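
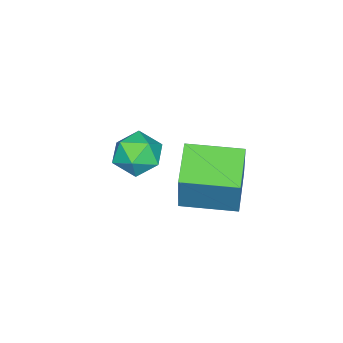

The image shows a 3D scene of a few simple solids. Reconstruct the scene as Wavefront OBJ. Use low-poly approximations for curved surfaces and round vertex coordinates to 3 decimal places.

v -0.031 -0.633 1.429
v 0.585 -0.265 3.392
v -0.868 1.204 1.348
v -0.252 1.572 3.311
v 1.432 0.008 0.849
v 2.048 0.376 2.812
v 0.595 1.845 0.768
v 1.211 2.213 2.731
v 0.076 -1.97 2.208
v 0.891 -2.13 1.672
v -0.791 -2.77 1.128
v 0.024 -2.93 0.592
v -0.089 -3.377 1.466
v 0.447 -2.883 2.134
v -0.347 -2.017 0.666
v 0.189 -1.523 1.334
v 0.629 -2.159 0.719
v 0.789 -3 1.214
v -0.689 -1.9 1.586
v -0.529 -2.741 2.081
f 2 4 1
f 5 2 1
f 1 4 3
f 3 5 1
f 2 8 4
f 6 2 5
f 6 8 2
f 4 8 3
f 7 5 3
f 3 8 7
f 7 6 5
f 8 6 7
f 9 20 14
f 9 14 10
f 9 10 16
f 9 16 19
f 9 19 20
f 10 14 18
f 14 20 13
f 20 19 11
f 19 16 15
f 16 10 17
f 12 18 13
f 12 13 11
f 12 11 15
f 12 15 17
f 12 17 18
f 13 18 14
f 11 13 20
f 15 11 19
f 17 15 16
f 18 17 10



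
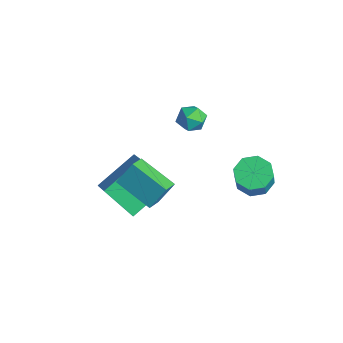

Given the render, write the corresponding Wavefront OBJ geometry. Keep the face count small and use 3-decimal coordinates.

v 2.656 -4.228 1.892
v 2.761 -3.526 2.848
v 4.205 -3.565 1.233
v 4.311 -2.863 2.188
v 3.129 -4.897 2.332
v 3.235 -4.195 3.287
v 4.679 -4.234 1.672
v 4.784 -3.532 2.628
v -1.354 0.681 -0.091
v -0.968 1.257 -0.395
v -0.412 0.443 0.655
v -0.026 1.019 0.351
v -0.635 1.156 0.779
v -1.217 1.303 0.318
v -0.163 0.397 -0.058
v -0.745 0.544 -0.519
v -0.232 1.081 -0.375
v -0.524 1.55 0.143
v -0.856 0.15 0.117
v -1.148 0.619 0.635
v 3.736 1.326 -0.414
v 4.322 1.954 -0.459
v 4.81 1.582 0.71
v 4.224 0.954 0.754
v 3.766 2.149 -0.165
v 4.254 1.776 1.004
v 3.193 1.861 -0.017
v 3.681 1.489 1.152
v 2.937 1.261 -0.102
v 3.426 0.888 1.067
v 3.15 0.698 -0.37
v 3.638 0.326 0.799
v 3.706 0.504 -0.664
v 4.194 0.131 0.505
v 4.279 0.791 -0.812
v 4.767 0.419 0.357
v 4.534 1.392 -0.727
v 5.023 1.019 0.442
v 0.871 -3.268 -2.967
v -0.189 -4.065 -1.677
v 0.597 -1.334 -1.997
v -0.463 -2.131 -0.707
v 1.843 -3.469 -2.293
v 0.783 -4.266 -1.003
v 1.569 -1.535 -1.323
v 0.509 -2.332 -0.033
f 2 4 1
f 5 2 1
f 1 4 3
f 3 5 1
f 2 8 4
f 6 2 5
f 6 8 2
f 4 8 3
f 7 5 3
f 3 8 7
f 7 6 5
f 8 6 7
f 9 20 14
f 9 14 10
f 9 10 16
f 9 16 19
f 9 19 20
f 10 14 18
f 14 20 13
f 20 19 11
f 19 16 15
f 16 10 17
f 12 18 13
f 12 13 11
f 12 11 15
f 12 15 17
f 12 17 18
f 13 18 14
f 11 13 20
f 15 11 19
f 17 15 16
f 18 17 10
f 22 21 25
f 22 25 23
f 23 25 26
f 23 26 24
f 25 21 27
f 25 27 26
f 26 27 28
f 26 28 24
f 27 21 29
f 27 29 28
f 28 29 30
f 28 30 24
f 29 21 31
f 29 31 30
f 30 31 32
f 30 32 24
f 31 21 33
f 31 33 32
f 32 33 34
f 32 34 24
f 33 21 35
f 33 35 34
f 34 35 36
f 34 36 24
f 35 21 37
f 35 37 36
f 36 37 38
f 36 38 24
f 37 21 22
f 37 22 38
f 38 22 23
f 38 23 24
f 40 42 39
f 43 40 39
f 39 42 41
f 41 43 39
f 40 46 42
f 44 40 43
f 44 46 40
f 42 46 41
f 45 43 41
f 41 46 45
f 45 44 43
f 46 44 45



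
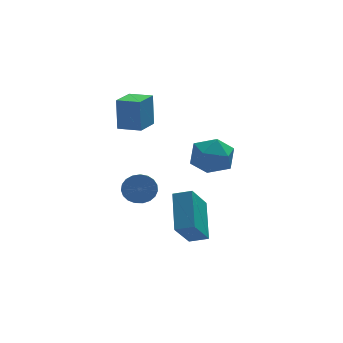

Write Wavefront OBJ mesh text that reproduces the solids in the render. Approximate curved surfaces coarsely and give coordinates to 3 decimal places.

v -0.641 0.441 3.291
v -0.602 0.787 4.945
v -1.591 1.146 3.166
v -1.553 1.492 4.82
v 0.213 1.548 3.04
v 0.251 1.894 4.694
v -0.738 2.253 2.915
v -0.699 2.599 4.569
v 0.472 -4.924 0.041
v 0.81 -3.201 1.247
v -0.338 -4.565 -0.244
v 0.001 -2.843 0.962
v 1.339 -4.097 -1.382
v 1.678 -2.375 -0.176
v 0.53 -3.739 -1.667
v 0.868 -2.016 -0.461
v 2.458 -1.922 2.355
v 2.899 -2.457 3.241
v 0.841 -2.683 2.699
v 1.282 -3.218 3.585
v 1.152 -2.101 3.61
v 2.152 -1.63 3.397
v 1.588 -3.51 2.543
v 2.588 -3.039 2.33
v 2.361 -3.438 3.357
v 2.092 -2.568 4.017
v 1.648 -2.572 1.923
v 1.379 -1.702 2.583
v -0.76 0.519 -0.616
v -0.391 0.084 -1.205
v -0.551 -0.854 -0.614
v -0.92 -0.419 -0.024
v -0.129 0.167 -1.003
v -0.289 -0.771 -0.412
v 0.024 0.31 -0.734
v -0.136 -0.628 -0.143
v 0.042 0.489 -0.445
v -0.119 -0.448 0.146
v -0.079 0.674 -0.185
v -0.24 -0.264 0.406
v -0.318 0.832 0.001
v -0.479 -0.106 0.592
v -0.633 0.935 0.079
v -0.794 -0.002 0.671
v -0.97 0.967 0.038
v -1.131 0.029 0.629
v -1.271 0.921 -0.116
v -1.431 -0.017 0.475
v -1.483 0.806 -0.357
v -1.644 -0.132 0.234
v -1.57 0.641 -0.642
v -1.731 -0.297 -0.051
v -1.517 0.455 -0.923
v -1.678 -0.483 -0.332
v -1.333 0.28 -1.151
v -1.494 -0.658 -0.56
v -1.05 0.146 -1.286
v -1.211 -0.792 -0.695
v -0.717 0.077 -1.305
v -0.877 -0.861 -0.714
f 2 4 1
f 5 2 1
f 1 4 3
f 3 5 1
f 2 8 4
f 6 2 5
f 6 8 2
f 4 8 3
f 7 5 3
f 3 8 7
f 7 6 5
f 8 6 7
f 10 12 9
f 13 10 9
f 9 12 11
f 11 13 9
f 10 16 12
f 14 10 13
f 14 16 10
f 12 16 11
f 15 13 11
f 11 16 15
f 15 14 13
f 16 14 15
f 17 28 22
f 17 22 18
f 17 18 24
f 17 24 27
f 17 27 28
f 18 22 26
f 22 28 21
f 28 27 19
f 27 24 23
f 24 18 25
f 20 26 21
f 20 21 19
f 20 19 23
f 20 23 25
f 20 25 26
f 21 26 22
f 19 21 28
f 23 19 27
f 25 23 24
f 26 25 18
f 30 29 33
f 30 33 31
f 31 33 34
f 31 34 32
f 33 29 35
f 33 35 34
f 34 35 36
f 34 36 32
f 35 29 37
f 35 37 36
f 36 37 38
f 36 38 32
f 37 29 39
f 37 39 38
f 38 39 40
f 38 40 32
f 39 29 41
f 39 41 40
f 40 41 42
f 40 42 32
f 41 29 43
f 41 43 42
f 42 43 44
f 42 44 32
f 43 29 45
f 43 45 44
f 44 45 46
f 44 46 32
f 45 29 47
f 45 47 46
f 46 47 48
f 46 48 32
f 47 29 49
f 47 49 48
f 48 49 50
f 48 50 32
f 49 29 51
f 49 51 50
f 50 51 52
f 50 52 32
f 51 29 53
f 51 53 52
f 52 53 54
f 52 54 32
f 53 29 55
f 53 55 54
f 54 55 56
f 54 56 32
f 55 29 57
f 55 57 56
f 56 57 58
f 56 58 32
f 57 29 59
f 57 59 58
f 58 59 60
f 58 60 32
f 59 29 30
f 59 30 60
f 60 30 31
f 60 31 32



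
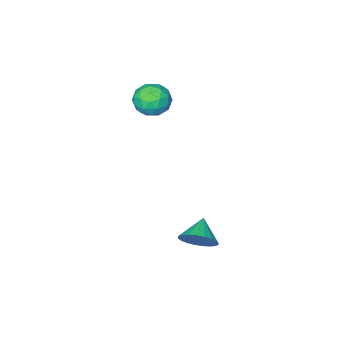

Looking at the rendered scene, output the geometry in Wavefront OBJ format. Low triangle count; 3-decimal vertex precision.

v -0.152 -2.109 2.175
v 0.427 -2.403 3.119
v -0.867 -3.817 2.081
v -0.288 -4.111 3.025
v -1.157 -3.367 3.094
v -0.715 -2.311 3.153
v 0.275 -3.909 2.047
v 0.717 -2.853 2.106
v 0.691 -3.516 3.04
v -0.194 -3.181 3.687
v -0.246 -3.039 1.513
v -1.131 -2.704 2.16
v 0.201 -2.106 2.656
v -0.641 -4.114 2.544
v -1.151 -3.676 2.585
v -0.811 -3.85 3.14
v -0.47 -2.052 2.675
v -0.13 -2.225 3.23
v -1.061 -2.792 3.215
v -0.31 -3.995 1.97
v 0.03 -4.168 2.525
v 0.371 -2.37 2.06
v 0.711 -2.544 2.615
v 0.621 -3.428 1.985
v 0.696 -2.933 3.164
v 0.275 -3.937 3.108
v 0.606 -3.818 2.534
v 0.866 -3.198 2.568
v 0.176 -2.736 3.544
v -0.245 -3.74 3.489
v -0.755 -3.303 3.53
v -0.495 -2.682 3.564
v 0.331 -3.39 3.498
v -0.195 -2.48 1.711
v -0.616 -3.484 1.656
v 0.055 -3.538 1.636
v 0.315 -2.917 1.67
v -0.715 -2.283 2.092
v -1.136 -3.287 2.036
v -1.306 -3.022 2.632
v -1.046 -2.402 2.666
v -0.771 -2.83 1.702
v 1.229 3.033 -4.291
v 2.047 2.687 -3.642
v 0.251 2.187 -3.509
v 1.901 3.06 -3.421
v 1.639 3.428 -3.35
v 1.306 3.728 -3.442
v 0.96 3.908 -3.681
v 0.66 3.936 -4.025
v 0.459 3.808 -4.415
v 0.39 3.546 -4.784
v 0.467 3.196 -5.067
v 0.675 2.817 -5.216
v 0.979 2.475 -5.206
v 1.326 2.23 -5.037
v 1.657 2.124 -4.739
v 1.913 2.174 -4.363
v 2.051 2.374 -3.975
f 1 38 17
f 38 12 41
f 17 41 6
f 38 41 17
f 1 17 13
f 17 6 18
f 13 18 2
f 17 18 13
f 1 13 22
f 13 2 23
f 22 23 8
f 13 23 22
f 1 22 34
f 22 8 37
f 34 37 11
f 22 37 34
f 1 34 38
f 34 11 42
f 38 42 12
f 34 42 38
f 2 18 29
f 18 6 32
f 29 32 10
f 18 32 29
f 6 41 19
f 41 12 40
f 19 40 5
f 41 40 19
f 12 42 39
f 42 11 35
f 39 35 3
f 42 35 39
f 11 37 36
f 37 8 24
f 36 24 7
f 37 24 36
f 8 23 28
f 23 2 25
f 28 25 9
f 23 25 28
f 4 30 16
f 30 10 31
f 16 31 5
f 30 31 16
f 4 16 14
f 16 5 15
f 14 15 3
f 16 15 14
f 4 14 21
f 14 3 20
f 21 20 7
f 14 20 21
f 4 21 26
f 21 7 27
f 26 27 9
f 21 27 26
f 4 26 30
f 26 9 33
f 30 33 10
f 26 33 30
f 5 31 19
f 31 10 32
f 19 32 6
f 31 32 19
f 3 15 39
f 15 5 40
f 39 40 12
f 15 40 39
f 7 20 36
f 20 3 35
f 36 35 11
f 20 35 36
f 9 27 28
f 27 7 24
f 28 24 8
f 27 24 28
f 10 33 29
f 33 9 25
f 29 25 2
f 33 25 29
f 44 43 46
f 44 46 45
f 46 43 47
f 46 47 45
f 47 43 48
f 47 48 45
f 48 43 49
f 48 49 45
f 49 43 50
f 49 50 45
f 50 43 51
f 50 51 45
f 51 43 52
f 51 52 45
f 52 43 53
f 52 53 45
f 53 43 54
f 53 54 45
f 54 43 55
f 54 55 45
f 55 43 56
f 55 56 45
f 56 43 57
f 56 57 45
f 57 43 58
f 57 58 45
f 58 43 59
f 58 59 45
f 59 43 44
f 59 44 45



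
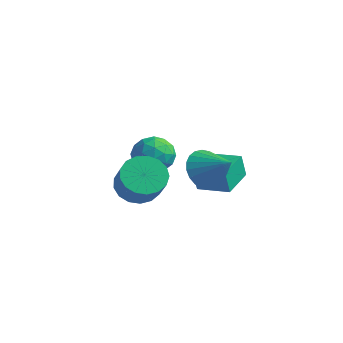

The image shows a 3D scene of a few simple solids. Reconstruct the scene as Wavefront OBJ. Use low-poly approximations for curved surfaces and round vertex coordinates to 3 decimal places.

v -0.107 -1.546 -1.323
v -0.278 -1.637 -0.271
v -0.347 -0.027 -1.231
v -0.517 -0.118 -0.178
v 1.277 -1.342 -1.082
v 1.107 -1.433 -0.029
v 1.038 0.177 -0.989
v 0.867 0.086 0.063
v 0.634 -2.04 0.323
v 1.218 -2.133 -0.459
v 1.846 -2.12 1.237
v 1.211 -1.754 -0.416
v 1.116 -1.417 -0.261
v 0.947 -1.176 -0.017
v 0.731 -1.066 0.279
v 0.5 -1.105 0.581
v 0.29 -1.286 0.844
v 0.132 -1.582 1.028
v 0.05 -1.947 1.104
v 0.058 -2.327 1.061
v 0.153 -2.663 0.906
v 0.321 -2.905 0.662
v 0.538 -3.015 0.366
v 0.768 -2.976 0.064
v 0.979 -2.795 -0.199
v 1.137 -2.499 -0.383
v -4.603 1.099 -1.441
v -4.044 1.705 -1.986
v -3.716 -0.145 -1.914
v -3.157 0.461 -2.459
v -3.118 0.506 -1.473
v -3.666 1.275 -1.18
v -4.094 0.285 -2.72
v -4.642 1.054 -2.427
v -3.73 1.202 -2.776
v -3.126 1.339 -2.005
v -4.634 0.221 -1.895
v -4.03 0.358 -1.124
v -4.401 1.511 -1.672
v -3.359 0.049 -2.228
v -3.336 0.075 -1.649
v -3.007 0.432 -1.969
v -4.179 1.258 -1.198
v -3.851 1.615 -1.518
v -3.306 0.91 -1.217
v -3.909 -0.055 -2.382
v -3.581 0.302 -2.702
v -4.753 1.128 -1.931
v -4.424 1.485 -2.251
v -4.454 0.65 -2.683
v -3.888 1.572 -2.457
v -3.367 0.841 -2.735
v -3.917 0.737 -2.888
v -4.24 1.189 -2.716
v -3.533 1.652 -2.004
v -3.012 0.921 -2.282
v -2.989 0.948 -1.702
v -3.311 1.399 -1.53
v -3.348 1.357 -2.468
v -4.748 0.639 -1.618
v -4.227 -0.092 -1.896
v -4.449 0.161 -2.37
v -4.771 0.612 -2.198
v -4.393 0.719 -1.165
v -3.872 -0.012 -1.443
v -3.52 0.371 -1.184
v -3.843 0.823 -1.012
v -4.412 0.203 -1.432
v -2.44 -2.273 -1.548
v -1.921 -2.817 -2.177
v -1.14 -3.431 -1
v -1.66 -2.887 -0.372
v -1.671 -2.422 -2.137
v -0.89 -3.036 -0.96
v -1.597 -1.993 -1.962
v -0.816 -2.607 -0.785
v -1.716 -1.628 -1.692
v -0.936 -2.242 -0.515
v -2.002 -1.411 -1.39
v -1.221 -2.025 -0.213
v -2.388 -1.391 -1.123
v -1.607 -2.006 0.053
v -2.785 -1.574 -0.955
v -2.005 -2.188 0.222
v -3.104 -1.916 -0.922
v -2.324 -2.53 0.255
v -3.271 -2.341 -1.033
v -2.49 -2.955 0.144
v -3.247 -2.749 -1.262
v -2.467 -3.363 -0.085
v -3.039 -3.049 -1.556
v -2.258 -3.663 -0.379
v -2.693 -3.171 -1.849
v -1.913 -3.785 -0.672
v -2.29 -3.087 -2.073
v -1.509 -3.701 -0.896
f 2 4 1
f 5 2 1
f 1 4 3
f 3 5 1
f 2 8 4
f 6 2 5
f 6 8 2
f 4 8 3
f 7 5 3
f 3 8 7
f 7 6 5
f 8 6 7
f 10 9 12
f 10 12 11
f 12 9 13
f 12 13 11
f 13 9 14
f 13 14 11
f 14 9 15
f 14 15 11
f 15 9 16
f 15 16 11
f 16 9 17
f 16 17 11
f 17 9 18
f 17 18 11
f 18 9 19
f 18 19 11
f 19 9 20
f 19 20 11
f 20 9 21
f 20 21 11
f 21 9 22
f 21 22 11
f 22 9 23
f 22 23 11
f 23 9 24
f 23 24 11
f 24 9 25
f 24 25 11
f 25 9 26
f 25 26 11
f 26 9 10
f 26 10 11
f 27 64 43
f 64 38 67
f 43 67 32
f 64 67 43
f 27 43 39
f 43 32 44
f 39 44 28
f 43 44 39
f 27 39 48
f 39 28 49
f 48 49 34
f 39 49 48
f 27 48 60
f 48 34 63
f 60 63 37
f 48 63 60
f 27 60 64
f 60 37 68
f 64 68 38
f 60 68 64
f 28 44 55
f 44 32 58
f 55 58 36
f 44 58 55
f 32 67 45
f 67 38 66
f 45 66 31
f 67 66 45
f 38 68 65
f 68 37 61
f 65 61 29
f 68 61 65
f 37 63 62
f 63 34 50
f 62 50 33
f 63 50 62
f 34 49 54
f 49 28 51
f 54 51 35
f 49 51 54
f 30 56 42
f 56 36 57
f 42 57 31
f 56 57 42
f 30 42 40
f 42 31 41
f 40 41 29
f 42 41 40
f 30 40 47
f 40 29 46
f 47 46 33
f 40 46 47
f 30 47 52
f 47 33 53
f 52 53 35
f 47 53 52
f 30 52 56
f 52 35 59
f 56 59 36
f 52 59 56
f 31 57 45
f 57 36 58
f 45 58 32
f 57 58 45
f 29 41 65
f 41 31 66
f 65 66 38
f 41 66 65
f 33 46 62
f 46 29 61
f 62 61 37
f 46 61 62
f 35 53 54
f 53 33 50
f 54 50 34
f 53 50 54
f 36 59 55
f 59 35 51
f 55 51 28
f 59 51 55
f 70 69 73
f 70 73 71
f 71 73 74
f 71 74 72
f 73 69 75
f 73 75 74
f 74 75 76
f 74 76 72
f 75 69 77
f 75 77 76
f 76 77 78
f 76 78 72
f 77 69 79
f 77 79 78
f 78 79 80
f 78 80 72
f 79 69 81
f 79 81 80
f 80 81 82
f 80 82 72
f 81 69 83
f 81 83 82
f 82 83 84
f 82 84 72
f 83 69 85
f 83 85 84
f 84 85 86
f 84 86 72
f 85 69 87
f 85 87 86
f 86 87 88
f 86 88 72
f 87 69 89
f 87 89 88
f 88 89 90
f 88 90 72
f 89 69 91
f 89 91 90
f 90 91 92
f 90 92 72
f 91 69 93
f 91 93 92
f 92 93 94
f 92 94 72
f 93 69 95
f 93 95 94
f 94 95 96
f 94 96 72
f 95 69 70
f 95 70 96
f 96 70 71
f 96 71 72



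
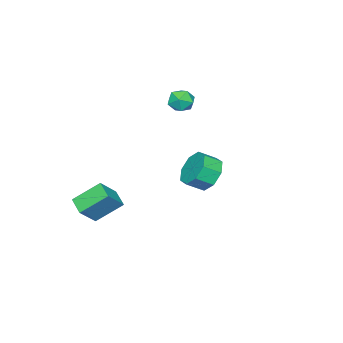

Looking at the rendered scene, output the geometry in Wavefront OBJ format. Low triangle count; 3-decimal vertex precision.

v 3.377 -3.84 -1.795
v 4.477 -4.009 -0.674
v 2.391 -2.743 -0.663
v 3.491 -2.912 0.459
v 3.929 -2.928 -2.199
v 5.029 -3.097 -1.077
v 2.943 -1.831 -1.066
v 4.043 -2 0.055
v 2.005 2.888 2.322
v 2.787 3.056 1.566
v 3.477 2.44 2.143
v 2.695 2.272 2.898
v 2.797 3.638 2.175
v 3.487 3.021 2.752
v 2.343 3.78 2.87
v 3.033 3.163 3.447
v 1.692 3.4 3.244
v 2.381 2.783 3.82
v 1.223 2.72 3.077
v 1.913 2.104 3.654
v 1.213 2.139 2.468
v 1.903 1.522 3.045
v 1.667 1.997 1.773
v 2.357 1.38 2.35
v 2.319 2.377 1.4
v 3.008 1.76 1.976
v -2.901 -1.516 4.096
v -2.302 -2.028 4.421
v -3.558 -2.612 3.579
v -2.959 -3.124 3.904
v -3.497 -2.715 4.422
v -3.091 -2.038 4.742
v -2.769 -2.602 3.258
v -2.363 -1.925 3.578
v -2.221 -2.699 3.903
v -2.671 -2.769 4.622
v -3.189 -1.871 3.378
v -3.639 -1.941 4.097
f 2 4 1
f 5 2 1
f 1 4 3
f 3 5 1
f 2 8 4
f 6 2 5
f 6 8 2
f 4 8 3
f 7 5 3
f 3 8 7
f 7 6 5
f 8 6 7
f 10 9 13
f 10 13 11
f 11 13 14
f 11 14 12
f 13 9 15
f 13 15 14
f 14 15 16
f 14 16 12
f 15 9 17
f 15 17 16
f 16 17 18
f 16 18 12
f 17 9 19
f 17 19 18
f 18 19 20
f 18 20 12
f 19 9 21
f 19 21 20
f 20 21 22
f 20 22 12
f 21 9 23
f 21 23 22
f 22 23 24
f 22 24 12
f 23 9 25
f 23 25 24
f 24 25 26
f 24 26 12
f 25 9 10
f 25 10 26
f 26 10 11
f 26 11 12
f 27 38 32
f 27 32 28
f 27 28 34
f 27 34 37
f 27 37 38
f 28 32 36
f 32 38 31
f 38 37 29
f 37 34 33
f 34 28 35
f 30 36 31
f 30 31 29
f 30 29 33
f 30 33 35
f 30 35 36
f 31 36 32
f 29 31 38
f 33 29 37
f 35 33 34
f 36 35 28



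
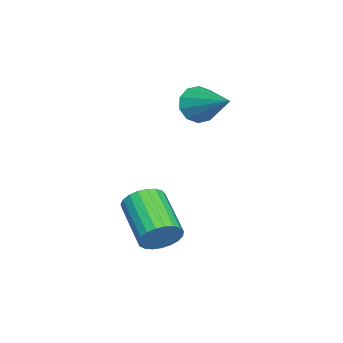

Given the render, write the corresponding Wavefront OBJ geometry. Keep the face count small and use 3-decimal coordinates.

v -3.112 -2.522 0.499
v -2.763 -2.469 -0.07
v -2.128 -1.458 1.201
v -3.065 -2.185 -0.078
v -3.384 -2.029 0.135
v -3.6 -2.062 0.487
v -3.629 -2.27 0.843
v -3.461 -2.574 1.069
v -3.16 -2.858 1.077
v -2.841 -3.014 0.864
v -2.625 -2.981 0.512
v -2.596 -2.773 0.155
v 0.6 -2.861 -2.86
v 0.942 -2.939 -2.312
v -0.318 -3.697 -1.633
v -0.66 -3.619 -2.18
v 0.822 -2.701 -2.27
v -0.439 -3.458 -1.591
v 0.663 -2.49 -2.33
v -0.597 -3.248 -1.65
v 0.494 -2.344 -2.481
v -0.767 -3.101 -1.801
v 0.342 -2.287 -2.698
v -0.918 -3.045 -2.018
v 0.236 -2.329 -2.942
v -1.025 -3.087 -2.263
v 0.192 -2.464 -3.173
v -1.068 -3.221 -2.493
v 0.219 -2.667 -3.349
v -1.041 -3.424 -2.67
v 0.312 -2.903 -3.441
v -0.948 -3.661 -2.761
v 0.455 -3.133 -3.432
v -0.806 -3.89 -2.753
v 0.623 -3.315 -3.324
v -0.638 -4.073 -2.645
v 0.787 -3.419 -3.136
v -0.474 -4.177 -2.457
v 0.918 -3.427 -2.9
v -0.342 -4.184 -2.221
v 0.995 -3.336 -2.657
v -0.266 -4.094 -1.978
v 1.003 -3.164 -2.449
v -0.257 -3.921 -1.77
f 2 1 4
f 2 4 3
f 4 1 5
f 4 5 3
f 5 1 6
f 5 6 3
f 6 1 7
f 6 7 3
f 7 1 8
f 7 8 3
f 8 1 9
f 8 9 3
f 9 1 10
f 9 10 3
f 10 1 11
f 10 11 3
f 11 1 12
f 11 12 3
f 12 1 2
f 12 2 3
f 14 13 17
f 14 17 15
f 15 17 18
f 15 18 16
f 17 13 19
f 17 19 18
f 18 19 20
f 18 20 16
f 19 13 21
f 19 21 20
f 20 21 22
f 20 22 16
f 21 13 23
f 21 23 22
f 22 23 24
f 22 24 16
f 23 13 25
f 23 25 24
f 24 25 26
f 24 26 16
f 25 13 27
f 25 27 26
f 26 27 28
f 26 28 16
f 27 13 29
f 27 29 28
f 28 29 30
f 28 30 16
f 29 13 31
f 29 31 30
f 30 31 32
f 30 32 16
f 31 13 33
f 31 33 32
f 32 33 34
f 32 34 16
f 33 13 35
f 33 35 34
f 34 35 36
f 34 36 16
f 35 13 37
f 35 37 36
f 36 37 38
f 36 38 16
f 37 13 39
f 37 39 38
f 38 39 40
f 38 40 16
f 39 13 41
f 39 41 40
f 40 41 42
f 40 42 16
f 41 13 43
f 41 43 42
f 42 43 44
f 42 44 16
f 43 13 14
f 43 14 44
f 44 14 15
f 44 15 16



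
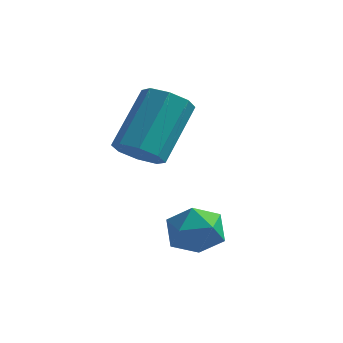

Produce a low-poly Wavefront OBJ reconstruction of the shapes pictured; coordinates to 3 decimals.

v -1.591 -1.432 -2.019
v -0.935 -1.563 -1.946
v -1.705 -2.337 -2.614
v -1.049 -2.468 -2.541
v -1.463 -2.513 -2.012
v -1.392 -1.954 -1.644
v -1.248 -1.946 -2.916
v -1.177 -1.387 -2.548
v -0.723 -1.881 -2.5
v -0.856 -2.231 -1.941
v -1.784 -1.669 -2.619
v -1.917 -2.019 -2.06
v -3.066 -0.672 -1.055
v -2.795 -0.321 -1.474
v -2.583 0.863 -0.344
v -2.854 0.512 0.075
v -3.257 -0.255 -1.456
v -3.045 0.929 -0.327
v -3.607 -0.433 -1.204
v -3.395 0.751 -0.074
v -3.64 -0.751 -0.864
v -3.428 0.433 0.266
v -3.337 -1.023 -0.636
v -3.125 0.161 0.494
v -2.875 -1.089 -0.653
v -2.663 0.095 0.476
v -2.525 -0.911 -0.906
v -2.313 0.273 0.224
v -2.492 -0.593 -1.246
v -2.28 0.591 -0.116
f 1 12 6
f 1 6 2
f 1 2 8
f 1 8 11
f 1 11 12
f 2 6 10
f 6 12 5
f 12 11 3
f 11 8 7
f 8 2 9
f 4 10 5
f 4 5 3
f 4 3 7
f 4 7 9
f 4 9 10
f 5 10 6
f 3 5 12
f 7 3 11
f 9 7 8
f 10 9 2
f 14 13 17
f 14 17 15
f 15 17 18
f 15 18 16
f 17 13 19
f 17 19 18
f 18 19 20
f 18 20 16
f 19 13 21
f 19 21 20
f 20 21 22
f 20 22 16
f 21 13 23
f 21 23 22
f 22 23 24
f 22 24 16
f 23 13 25
f 23 25 24
f 24 25 26
f 24 26 16
f 25 13 27
f 25 27 26
f 26 27 28
f 26 28 16
f 27 13 29
f 27 29 28
f 28 29 30
f 28 30 16
f 29 13 14
f 29 14 30
f 30 14 15
f 30 15 16



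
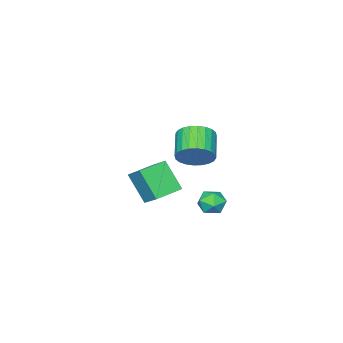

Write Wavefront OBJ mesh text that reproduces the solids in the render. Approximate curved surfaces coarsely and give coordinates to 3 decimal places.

v 0.068 4.388 -1.247
v 0.698 3.804 -1.17
v -0.658 3.736 -0.25
v -0.028 3.152 -0.173
v 0.103 3.965 0.082
v 0.552 4.368 -0.534
v -0.512 3.172 -0.886
v -0.063 3.575 -1.502
v 0.339 3.053 -0.946
v 0.72 3.543 -0.348
v -0.68 3.997 -1.072
v -0.299 4.487 -0.474
v 0.523 3.066 2.596
v 1.055 2.191 2.321
v -0.07 1.24 3.17
v -0.603 2.114 3.444
v 1.24 2.29 2.678
v 0.115 1.339 3.526
v 1.316 2.506 3.022
v 0.191 1.555 3.87
v 1.271 2.808 3.301
v 0.146 1.857 4.149
v 1.113 3.149 3.473
v -0.013 2.198 4.321
v 0.864 3.478 3.511
v -0.261 2.527 4.359
v 0.563 3.743 3.41
v -0.562 2.792 4.258
v 0.257 3.906 3.185
v -0.869 2.954 4.033
v -0.01 3.94 2.87
v -1.135 2.989 3.719
v -0.195 3.841 2.514
v -1.32 2.89 3.362
v -0.271 3.625 2.17
v -1.396 2.674 3.018
v -0.226 3.323 1.891
v -1.351 2.372 2.739
v -0.067 2.982 1.719
v -1.193 2.031 2.567
v 0.181 2.653 1.681
v -0.944 1.702 2.529
v 0.482 2.388 1.782
v -0.643 1.437 2.63
v 0.789 2.226 2.007
v -0.337 1.274 2.855
v -4.07 -4.091 -2.601
v -3.738 -2.892 -1.693
v -4.019 -2.797 -4.329
v -3.688 -1.598 -3.422
v -2.332 -4.422 -2.798
v -2.001 -3.223 -1.891
v -2.282 -3.128 -4.527
v -1.95 -1.929 -3.619
f 1 12 6
f 1 6 2
f 1 2 8
f 1 8 11
f 1 11 12
f 2 6 10
f 6 12 5
f 12 11 3
f 11 8 7
f 8 2 9
f 4 10 5
f 4 5 3
f 4 3 7
f 4 7 9
f 4 9 10
f 5 10 6
f 3 5 12
f 7 3 11
f 9 7 8
f 10 9 2
f 14 13 17
f 14 17 15
f 15 17 18
f 15 18 16
f 17 13 19
f 17 19 18
f 18 19 20
f 18 20 16
f 19 13 21
f 19 21 20
f 20 21 22
f 20 22 16
f 21 13 23
f 21 23 22
f 22 23 24
f 22 24 16
f 23 13 25
f 23 25 24
f 24 25 26
f 24 26 16
f 25 13 27
f 25 27 26
f 26 27 28
f 26 28 16
f 27 13 29
f 27 29 28
f 28 29 30
f 28 30 16
f 29 13 31
f 29 31 30
f 30 31 32
f 30 32 16
f 31 13 33
f 31 33 32
f 32 33 34
f 32 34 16
f 33 13 35
f 33 35 34
f 34 35 36
f 34 36 16
f 35 13 37
f 35 37 36
f 36 37 38
f 36 38 16
f 37 13 39
f 37 39 38
f 38 39 40
f 38 40 16
f 39 13 41
f 39 41 40
f 40 41 42
f 40 42 16
f 41 13 43
f 41 43 42
f 42 43 44
f 42 44 16
f 43 13 45
f 43 45 44
f 44 45 46
f 44 46 16
f 45 13 14
f 45 14 46
f 46 14 15
f 46 15 16
f 48 50 47
f 51 48 47
f 47 50 49
f 49 51 47
f 48 54 50
f 52 48 51
f 52 54 48
f 50 54 49
f 53 51 49
f 49 54 53
f 53 52 51
f 54 52 53



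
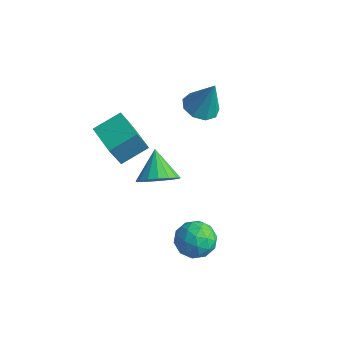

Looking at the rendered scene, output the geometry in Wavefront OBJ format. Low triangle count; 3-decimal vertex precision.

v 0.037 3.639 2.186
v 0.865 3.09 2.008
v 0.683 3.981 4.134
v 0.983 3.753 1.852
v 0.658 4.362 1.853
v 0.042 4.633 2.01
v -0.576 4.439 2.25
v -0.908 3.87 2.46
v -0.797 3.193 2.542
v -0.297 2.725 2.458
v 0.36 2.684 2.247
v 3.822 0.433 -3.395
v 4.357 -0.4 -3.973
v 2.883 -0.84 -2.427
v 3.418 -1.673 -3.005
v 4.003 -1.024 -2.263
v 4.583 -0.237 -2.861
v 2.657 -1.003 -3.539
v 3.237 -0.216 -4.137
v 3.637 -1.288 -4.062
v 4.468 -1.3 -3.273
v 2.772 0.06 -3.127
v 3.603 0.048 -2.338
v 4.171 0.128 -3.769
v 3.069 -1.368 -2.631
v 3.412 -0.987 -2.195
v 3.726 -1.476 -2.534
v 4.304 0.224 -3.116
v 4.619 -0.265 -3.455
v 4.411 -0.632 -2.45
v 2.621 -0.975 -2.945
v 2.936 -1.464 -3.284
v 3.514 0.236 -3.866
v 3.828 -0.253 -4.205
v 2.829 -0.608 -3.95
v 4.063 -0.883 -4.161
v 3.512 -1.631 -3.592
v 3.064 -1.238 -3.906
v 3.405 -0.775 -4.257
v 4.552 -0.891 -3.697
v 4 -1.639 -3.128
v 4.344 -1.257 -2.692
v 4.684 -0.795 -3.044
v 4.129 -1.412 -3.749
v 3.24 0.399 -3.272
v 2.688 -0.349 -2.703
v 2.556 -0.445 -3.356
v 2.896 0.017 -3.708
v 3.728 0.391 -2.808
v 3.177 -0.357 -2.239
v 3.835 -0.465 -2.143
v 4.176 -0.002 -2.494
v 3.111 0.172 -2.651
v -2.553 -0.657 0.57
v -2.67 -1.359 2.18
v -2.004 0.774 1.234
v -2.122 0.072 2.844
v -0.838 -1.252 0.436
v -0.956 -1.954 2.046
v -0.29 0.179 1.1
v -0.407 -0.523 2.71
v 2.56 -2.151 2.438
v 3.431 -1.762 2.967
v 1.52 -1.269 3.502
v 3.345 -1.41 2.592
v 3.08 -1.227 2.181
v 2.696 -1.256 1.83
v 2.28 -1.49 1.617
v 1.929 -1.875 1.593
v 1.723 -2.323 1.762
v 1.708 -2.732 2.086
v 1.889 -3.008 2.49
v 2.223 -3.087 2.883
v 2.635 -2.951 3.174
v 3.03 -2.632 3.295
v 3.317 -2.203 3.221
f 2 1 4
f 2 4 3
f 4 1 5
f 4 5 3
f 5 1 6
f 5 6 3
f 6 1 7
f 6 7 3
f 7 1 8
f 7 8 3
f 8 1 9
f 8 9 3
f 9 1 10
f 9 10 3
f 10 1 11
f 10 11 3
f 11 1 2
f 11 2 3
f 12 49 28
f 49 23 52
f 28 52 17
f 49 52 28
f 12 28 24
f 28 17 29
f 24 29 13
f 28 29 24
f 12 24 33
f 24 13 34
f 33 34 19
f 24 34 33
f 12 33 45
f 33 19 48
f 45 48 22
f 33 48 45
f 12 45 49
f 45 22 53
f 49 53 23
f 45 53 49
f 13 29 40
f 29 17 43
f 40 43 21
f 29 43 40
f 17 52 30
f 52 23 51
f 30 51 16
f 52 51 30
f 23 53 50
f 53 22 46
f 50 46 14
f 53 46 50
f 22 48 47
f 48 19 35
f 47 35 18
f 48 35 47
f 19 34 39
f 34 13 36
f 39 36 20
f 34 36 39
f 15 41 27
f 41 21 42
f 27 42 16
f 41 42 27
f 15 27 25
f 27 16 26
f 25 26 14
f 27 26 25
f 15 25 32
f 25 14 31
f 32 31 18
f 25 31 32
f 15 32 37
f 32 18 38
f 37 38 20
f 32 38 37
f 15 37 41
f 37 20 44
f 41 44 21
f 37 44 41
f 16 42 30
f 42 21 43
f 30 43 17
f 42 43 30
f 14 26 50
f 26 16 51
f 50 51 23
f 26 51 50
f 18 31 47
f 31 14 46
f 47 46 22
f 31 46 47
f 20 38 39
f 38 18 35
f 39 35 19
f 38 35 39
f 21 44 40
f 44 20 36
f 40 36 13
f 44 36 40
f 55 57 54
f 58 55 54
f 54 57 56
f 56 58 54
f 55 61 57
f 59 55 58
f 59 61 55
f 57 61 56
f 60 58 56
f 56 61 60
f 60 59 58
f 61 59 60
f 63 62 65
f 63 65 64
f 65 62 66
f 65 66 64
f 66 62 67
f 66 67 64
f 67 62 68
f 67 68 64
f 68 62 69
f 68 69 64
f 69 62 70
f 69 70 64
f 70 62 71
f 70 71 64
f 71 62 72
f 71 72 64
f 72 62 73
f 72 73 64
f 73 62 74
f 73 74 64
f 74 62 75
f 74 75 64
f 75 62 76
f 75 76 64
f 76 62 63
f 76 63 64



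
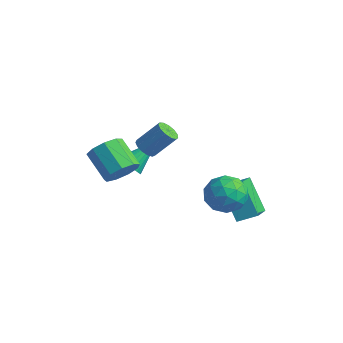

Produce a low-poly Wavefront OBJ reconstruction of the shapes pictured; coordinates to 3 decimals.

v 3.609 1.262 -0.409
v 4.343 0.354 -0.437
v 2.197 0.106 0.077
v 2.931 -0.802 0.049
v 3.036 0.008 0.882
v 3.909 0.723 0.582
v 2.631 -0.263 -0.942
v 3.504 0.452 -1.242
v 3.738 -0.588 -0.766
v 3.989 -0.42 0.361
v 2.551 0.88 -0.721
v 2.802 1.048 0.406
v 4.1 0.91 -0.465
v 2.44 -0.45 0.105
v 2.502 0.027 0.595
v 2.933 -0.507 0.579
v 3.845 1.126 0.134
v 4.276 0.593 0.117
v 3.508 0.389 0.892
v 2.264 -0.133 -0.477
v 2.695 -0.666 -0.494
v 3.607 0.967 -0.939
v 4.038 0.433 -0.955
v 3.032 0.071 -1.252
v 4.176 -0.178 -0.676
v 3.346 -0.857 -0.39
v 3.17 -0.54 -0.973
v 3.683 -0.12 -1.149
v 4.323 -0.079 -0.013
v 3.493 -0.759 0.272
v 3.555 -0.283 0.762
v 4.068 0.137 0.586
v 3.968 -0.633 -0.207
v 3.047 1.219 -0.632
v 2.217 0.539 -0.347
v 2.472 0.323 -0.946
v 2.985 0.743 -1.122
v 3.194 1.317 0.03
v 2.364 0.638 0.316
v 2.857 0.58 0.789
v 3.37 1 0.613
v 2.572 1.093 -0.153
v -3.073 -0.264 -1.106
v -2.649 -0.719 -0.619
v -2.747 1.424 0.186
v -2.419 -0.606 -0.825
v -2.302 -0.434 -1.079
v -2.319 -0.232 -1.338
v -2.466 -0.036 -1.557
v -2.718 0.121 -1.698
v -3.031 0.211 -1.736
v -3.352 0.219 -1.666
v -3.625 0.144 -1.498
v -3.802 -0.002 -1.263
v -3.853 -0.193 -1.001
v -3.77 -0.396 -0.757
v -3.565 -0.576 -0.573
v -3.276 -0.703 -0.481
v -2.952 -0.753 -0.498
v -0.926 -2.66 0.655
v -0.359 -2.413 1.44
v -1.847 -2.213 2.451
v -2.414 -2.46 1.665
v -0.525 -1.852 1.086
v -2.013 -1.652 2.097
v -0.878 -1.669 0.529
v -2.366 -1.469 1.54
v -1.254 -1.95 0.032
v -2.742 -1.75 1.042
v -1.476 -2.563 -0.175
v -2.964 -2.363 0.836
v -1.441 -3.221 0.007
v -2.929 -3.022 1.018
v -1.165 -3.617 0.492
v -2.653 -3.417 1.503
v -0.777 -3.565 1.053
v -2.265 -3.365 2.064
v -0.459 -3.089 1.427
v -1.947 -2.89 2.438
v 2.545 2.286 -3.326
v 3.477 0.792 -2.399
v 1.228 2.518 -1.63
v 2.159 1.024 -0.703
v 3.281 3.036 -2.857
v 4.212 1.542 -1.93
v 1.963 3.268 -1.161
v 2.895 1.774 -0.234
v 0.024 -2.001 2.59
v 0.593 -2.08 2.308
v 1.305 -1.238 3.507
v 0.736 -1.159 3.79
v 0.455 -1.775 2.175
v 1.167 -0.932 3.375
v 0.18 -1.541 2.174
v 0.893 -0.698 3.374
v -0.144 -1.453 2.305
v 0.568 -0.611 3.505
v -0.415 -1.54 2.527
v 0.297 -0.697 3.727
v -0.547 -1.773 2.769
v 0.166 -0.93 3.968
v -0.497 -2.078 2.954
v 0.215 -1.236 4.153
v -0.282 -2.359 3.023
v 0.43 -1.517 4.223
v 0.03 -2.527 2.956
v 0.742 -1.684 4.155
v 0.34 -2.527 2.772
v 1.052 -1.685 3.971
v 0.55 -2.361 2.53
v 1.262 -1.518 3.73
f 1 38 17
f 38 12 41
f 17 41 6
f 38 41 17
f 1 17 13
f 17 6 18
f 13 18 2
f 17 18 13
f 1 13 22
f 13 2 23
f 22 23 8
f 13 23 22
f 1 22 34
f 22 8 37
f 34 37 11
f 22 37 34
f 1 34 38
f 34 11 42
f 38 42 12
f 34 42 38
f 2 18 29
f 18 6 32
f 29 32 10
f 18 32 29
f 6 41 19
f 41 12 40
f 19 40 5
f 41 40 19
f 12 42 39
f 42 11 35
f 39 35 3
f 42 35 39
f 11 37 36
f 37 8 24
f 36 24 7
f 37 24 36
f 8 23 28
f 23 2 25
f 28 25 9
f 23 25 28
f 4 30 16
f 30 10 31
f 16 31 5
f 30 31 16
f 4 16 14
f 16 5 15
f 14 15 3
f 16 15 14
f 4 14 21
f 14 3 20
f 21 20 7
f 14 20 21
f 4 21 26
f 21 7 27
f 26 27 9
f 21 27 26
f 4 26 30
f 26 9 33
f 30 33 10
f 26 33 30
f 5 31 19
f 31 10 32
f 19 32 6
f 31 32 19
f 3 15 39
f 15 5 40
f 39 40 12
f 15 40 39
f 7 20 36
f 20 3 35
f 36 35 11
f 20 35 36
f 9 27 28
f 27 7 24
f 28 24 8
f 27 24 28
f 10 33 29
f 33 9 25
f 29 25 2
f 33 25 29
f 44 43 46
f 44 46 45
f 46 43 47
f 46 47 45
f 47 43 48
f 47 48 45
f 48 43 49
f 48 49 45
f 49 43 50
f 49 50 45
f 50 43 51
f 50 51 45
f 51 43 52
f 51 52 45
f 52 43 53
f 52 53 45
f 53 43 54
f 53 54 45
f 54 43 55
f 54 55 45
f 55 43 56
f 55 56 45
f 56 43 57
f 56 57 45
f 57 43 58
f 57 58 45
f 58 43 59
f 58 59 45
f 59 43 44
f 59 44 45
f 61 60 64
f 61 64 62
f 62 64 65
f 62 65 63
f 64 60 66
f 64 66 65
f 65 66 67
f 65 67 63
f 66 60 68
f 66 68 67
f 67 68 69
f 67 69 63
f 68 60 70
f 68 70 69
f 69 70 71
f 69 71 63
f 70 60 72
f 70 72 71
f 71 72 73
f 71 73 63
f 72 60 74
f 72 74 73
f 73 74 75
f 73 75 63
f 74 60 76
f 74 76 75
f 75 76 77
f 75 77 63
f 76 60 78
f 76 78 77
f 77 78 79
f 77 79 63
f 78 60 61
f 78 61 79
f 79 61 62
f 79 62 63
f 81 83 80
f 84 81 80
f 80 83 82
f 82 84 80
f 81 87 83
f 85 81 84
f 85 87 81
f 83 87 82
f 86 84 82
f 82 87 86
f 86 85 84
f 87 85 86
f 89 88 92
f 89 92 90
f 90 92 93
f 90 93 91
f 92 88 94
f 92 94 93
f 93 94 95
f 93 95 91
f 94 88 96
f 94 96 95
f 95 96 97
f 95 97 91
f 96 88 98
f 96 98 97
f 97 98 99
f 97 99 91
f 98 88 100
f 98 100 99
f 99 100 101
f 99 101 91
f 100 88 102
f 100 102 101
f 101 102 103
f 101 103 91
f 102 88 104
f 102 104 103
f 103 104 105
f 103 105 91
f 104 88 106
f 104 106 105
f 105 106 107
f 105 107 91
f 106 88 108
f 106 108 107
f 107 108 109
f 107 109 91
f 108 88 110
f 108 110 109
f 109 110 111
f 109 111 91
f 110 88 89
f 110 89 111
f 111 89 90
f 111 90 91



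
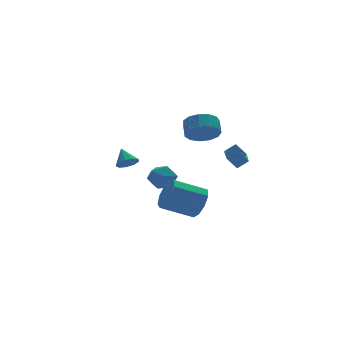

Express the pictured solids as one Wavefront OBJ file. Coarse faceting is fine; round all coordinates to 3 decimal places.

v 2.305 -3.193 2.325
v 2.02 -2.498 2.872
v 3.14 -1.96 1.194
v 2.854 -1.265 1.741
v 2.986 -3.255 2.759
v 2.7 -2.56 3.306
v 3.82 -2.022 1.628
v 3.535 -1.327 2.175
v -0.058 -3.633 -0.194
v 0.468 -3.059 0.495
v -1.255 -2.473 1.323
v -1.782 -3.047 0.634
v 0.322 -2.671 -0.084
v -1.402 -2.085 0.745
v -0.002 -2.734 -0.714
v -1.726 -2.148 0.114
v -0.353 -3.217 -1.101
v -2.076 -2.631 -0.273
v -0.565 -3.895 -1.064
v -2.289 -3.309 -0.235
v -0.541 -4.45 -0.619
v -2.264 -3.864 0.209
v -0.29 -4.623 0.024
v -2.014 -4.037 0.852
v 0.069 -4.333 0.565
v -1.655 -3.747 1.393
v 0.368 -3.715 0.751
v -1.355 -3.129 1.579
v 2.506 0.913 2.977
v 3.473 0.87 2.57
v 3.761 1.625 3.176
v 2.794 1.667 3.583
v 3.169 1.253 2.237
v 3.457 2.008 2.843
v 2.654 1.528 2.14
v 2.942 2.283 2.746
v 2.093 1.608 2.308
v 2.381 2.363 2.914
v 1.662 1.467 2.688
v 1.95 2.222 3.294
v 1.5 1.15 3.16
v 1.788 1.904 3.766
v 1.657 0.757 3.574
v 1.945 1.512 4.181
v 2.083 0.414 3.799
v 2.371 1.169 4.405
v 2.644 0.229 3.762
v 2.932 0.984 4.368
v 3.161 0.261 3.476
v 3.449 1.016 4.082
v 3.47 0.5 3.032
v 3.758 1.255 3.638
v -2.428 0.334 1.779
v -1.898 0.621 1.464
v -2.412 1.186 2.581
v -2.295 0.791 1.292
v -2.755 0.747 1.348
v -3.062 0.51 1.605
v -3.072 0.191 1.944
v -2.781 -0.061 2.205
v -2.325 -0.128 2.267
v -1.917 0.021 2.1
v -1.749 0.317 1.783
v 0.761 3.897 -0.706
v 1.413 4.618 -0.816
v 1.467 3.082 -1.864
v 2.119 3.803 -1.974
v 2.13 3.251 -1.166
v 1.694 3.755 -0.45
v 1.186 3.945 -2.23
v 0.75 4.449 -1.514
v 1.676 4.647 -1.757
v 2.259 4.218 -1.1
v 0.621 3.482 -1.58
v 1.204 3.053 -0.923
f 2 4 1
f 5 2 1
f 1 4 3
f 3 5 1
f 2 8 4
f 6 2 5
f 6 8 2
f 4 8 3
f 7 5 3
f 3 8 7
f 7 6 5
f 8 6 7
f 10 9 13
f 10 13 11
f 11 13 14
f 11 14 12
f 13 9 15
f 13 15 14
f 14 15 16
f 14 16 12
f 15 9 17
f 15 17 16
f 16 17 18
f 16 18 12
f 17 9 19
f 17 19 18
f 18 19 20
f 18 20 12
f 19 9 21
f 19 21 20
f 20 21 22
f 20 22 12
f 21 9 23
f 21 23 22
f 22 23 24
f 22 24 12
f 23 9 25
f 23 25 24
f 24 25 26
f 24 26 12
f 25 9 27
f 25 27 26
f 26 27 28
f 26 28 12
f 27 9 10
f 27 10 28
f 28 10 11
f 28 11 12
f 30 29 33
f 30 33 31
f 31 33 34
f 31 34 32
f 33 29 35
f 33 35 34
f 34 35 36
f 34 36 32
f 35 29 37
f 35 37 36
f 36 37 38
f 36 38 32
f 37 29 39
f 37 39 38
f 38 39 40
f 38 40 32
f 39 29 41
f 39 41 40
f 40 41 42
f 40 42 32
f 41 29 43
f 41 43 42
f 42 43 44
f 42 44 32
f 43 29 45
f 43 45 44
f 44 45 46
f 44 46 32
f 45 29 47
f 45 47 46
f 46 47 48
f 46 48 32
f 47 29 49
f 47 49 48
f 48 49 50
f 48 50 32
f 49 29 51
f 49 51 50
f 50 51 52
f 50 52 32
f 51 29 30
f 51 30 52
f 52 30 31
f 52 31 32
f 54 53 56
f 54 56 55
f 56 53 57
f 56 57 55
f 57 53 58
f 57 58 55
f 58 53 59
f 58 59 55
f 59 53 60
f 59 60 55
f 60 53 61
f 60 61 55
f 61 53 62
f 61 62 55
f 62 53 63
f 62 63 55
f 63 53 54
f 63 54 55
f 64 75 69
f 64 69 65
f 64 65 71
f 64 71 74
f 64 74 75
f 65 69 73
f 69 75 68
f 75 74 66
f 74 71 70
f 71 65 72
f 67 73 68
f 67 68 66
f 67 66 70
f 67 70 72
f 67 72 73
f 68 73 69
f 66 68 75
f 70 66 74
f 72 70 71
f 73 72 65



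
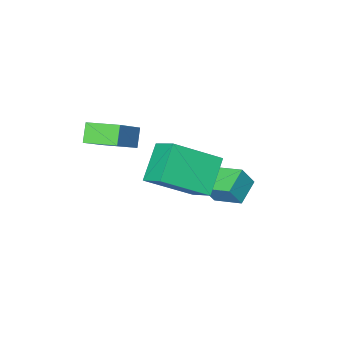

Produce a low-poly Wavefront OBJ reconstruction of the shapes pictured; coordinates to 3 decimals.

v -1.537 0.255 -0.223
v -2.007 1.422 0.211
v -0.588 0.815 -0.7
v -1.058 1.981 -0.266
v -1.042 0.139 0.626
v -1.512 1.305 1.06
v -0.093 0.698 0.149
v -0.563 1.865 0.583
v 1.939 0.689 3.615
v 1.917 1.856 4.369
v 0.216 1.362 2.521
v 0.193 2.529 3.274
v 2.967 1.451 2.466
v 2.944 2.618 3.219
v 1.243 2.124 1.371
v 1.221 3.291 2.125
v 2.235 -0.157 2.931
v 1.848 -0.594 3.642
v 3.452 0.465 3.976
v 3.064 0.029 4.687
v 3.036 -1.289 2.673
v 2.648 -1.725 3.384
v 4.252 -0.666 3.718
v 3.865 -1.103 4.429
f 2 4 1
f 5 2 1
f 1 4 3
f 3 5 1
f 2 8 4
f 6 2 5
f 6 8 2
f 4 8 3
f 7 5 3
f 3 8 7
f 7 6 5
f 8 6 7
f 10 12 9
f 13 10 9
f 9 12 11
f 11 13 9
f 10 16 12
f 14 10 13
f 14 16 10
f 12 16 11
f 15 13 11
f 11 16 15
f 15 14 13
f 16 14 15
f 18 20 17
f 21 18 17
f 17 20 19
f 19 21 17
f 18 24 20
f 22 18 21
f 22 24 18
f 20 24 19
f 23 21 19
f 19 24 23
f 23 22 21
f 24 22 23



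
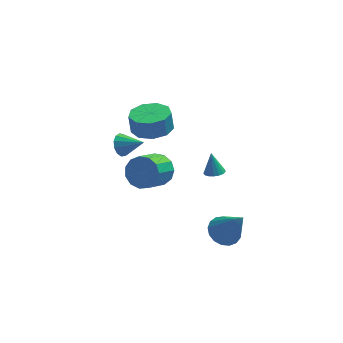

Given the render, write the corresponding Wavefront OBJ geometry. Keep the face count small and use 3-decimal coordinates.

v -2.798 2.734 2.872
v -1.901 3.218 2.9
v -2.004 3.349 3.917
v -2.902 2.866 3.888
v -2.415 3.676 2.789
v -2.518 3.807 3.805
v -3.109 3.693 2.716
v -3.212 3.825 3.732
v -3.657 3.262 2.716
v -3.76 3.394 3.732
v -3.804 2.584 2.789
v -3.907 2.716 3.805
v -3.48 1.976 2.901
v -3.583 2.108 3.917
v -2.837 1.723 2.999
v -2.941 1.855 4.015
v -2.176 1.943 3.038
v -2.28 2.075 4.054
v -1.806 2.533 2.999
v -1.91 2.665 4.015
v -2.689 0.948 1.41
v -2.342 1.267 2.165
v -3.103 0.251 2.945
v -3.451 -0.068 2.19
v -2.765 1.523 2.085
v -3.526 0.507 2.865
v -3.165 1.597 1.791
v -3.926 0.581 2.571
v -3.413 1.464 1.376
v -4.175 0.449 2.156
v -3.432 1.168 0.972
v -4.193 0.152 1.752
v -3.215 0.802 0.707
v -3.976 -0.214 1.487
v -2.831 0.482 0.665
v -3.592 -0.534 1.445
v -2.402 0.31 0.86
v -3.163 -0.706 1.64
v -2.064 0.341 1.229
v -2.826 -0.675 2.009
v -1.925 0.564 1.656
v -2.686 -0.452 2.436
v -2.028 0.909 2.005
v -2.79 -0.107 2.785
v -0.013 1.097 0.898
v 0.491 1.226 0.917
v -0.147 1.463 2.002
v 0.379 1.433 0.835
v 0.178 1.563 0.767
v -0.067 1.587 0.73
v -0.299 1.498 0.731
v -0.466 1.318 0.77
v -0.529 1.087 0.839
v -0.474 0.859 0.921
v -0.313 0.685 0.998
v -0.084 0.606 1.052
v 0.162 0.639 1.071
v 0.368 0.778 1.05
v 0.487 0.99 0.995
v 0.173 -2.105 -0.459
v 0.672 -2.603 -0.898
v 0.907 -2.955 1.339
v 0.892 -2.279 -0.835
v 0.948 -1.915 -0.686
v 0.826 -1.594 -0.485
v 0.555 -1.391 -0.278
v 0.196 -1.352 -0.112
v -0.169 -1.485 -0.026
v -0.455 -1.76 -0.04
v -0.597 -2.114 -0.149
v -0.563 -2.467 -0.329
v -0.361 -2.736 -0.539
v -0.036 -2.861 -0.731
v 0.337 -2.813 -0.86
v -4.203 4.185 0.404
v -4.028 3.888 -0.171
v -3.157 3.695 0.976
v -3.867 4.229 -0.174
v -3.812 4.556 0.006
v -3.881 4.766 0.313
v -4.053 4.791 0.648
v -4.272 4.624 0.906
v -4.47 4.317 1.004
v -4.583 3.969 0.912
v -4.575 3.69 0.658
v -4.449 3.567 0.324
v -4.246 3.641 0.015
f 2 1 5
f 2 5 3
f 3 5 6
f 3 6 4
f 5 1 7
f 5 7 6
f 6 7 8
f 6 8 4
f 7 1 9
f 7 9 8
f 8 9 10
f 8 10 4
f 9 1 11
f 9 11 10
f 10 11 12
f 10 12 4
f 11 1 13
f 11 13 12
f 12 13 14
f 12 14 4
f 13 1 15
f 13 15 14
f 14 15 16
f 14 16 4
f 15 1 17
f 15 17 16
f 16 17 18
f 16 18 4
f 17 1 19
f 17 19 18
f 18 19 20
f 18 20 4
f 19 1 2
f 19 2 20
f 20 2 3
f 20 3 4
f 22 21 25
f 22 25 23
f 23 25 26
f 23 26 24
f 25 21 27
f 25 27 26
f 26 27 28
f 26 28 24
f 27 21 29
f 27 29 28
f 28 29 30
f 28 30 24
f 29 21 31
f 29 31 30
f 30 31 32
f 30 32 24
f 31 21 33
f 31 33 32
f 32 33 34
f 32 34 24
f 33 21 35
f 33 35 34
f 34 35 36
f 34 36 24
f 35 21 37
f 35 37 36
f 36 37 38
f 36 38 24
f 37 21 39
f 37 39 38
f 38 39 40
f 38 40 24
f 39 21 41
f 39 41 40
f 40 41 42
f 40 42 24
f 41 21 43
f 41 43 42
f 42 43 44
f 42 44 24
f 43 21 22
f 43 22 44
f 44 22 23
f 44 23 24
f 46 45 48
f 46 48 47
f 48 45 49
f 48 49 47
f 49 45 50
f 49 50 47
f 50 45 51
f 50 51 47
f 51 45 52
f 51 52 47
f 52 45 53
f 52 53 47
f 53 45 54
f 53 54 47
f 54 45 55
f 54 55 47
f 55 45 56
f 55 56 47
f 56 45 57
f 56 57 47
f 57 45 58
f 57 58 47
f 58 45 59
f 58 59 47
f 59 45 46
f 59 46 47
f 61 60 63
f 61 63 62
f 63 60 64
f 63 64 62
f 64 60 65
f 64 65 62
f 65 60 66
f 65 66 62
f 66 60 67
f 66 67 62
f 67 60 68
f 67 68 62
f 68 60 69
f 68 69 62
f 69 60 70
f 69 70 62
f 70 60 71
f 70 71 62
f 71 60 72
f 71 72 62
f 72 60 73
f 72 73 62
f 73 60 74
f 73 74 62
f 74 60 61
f 74 61 62
f 76 75 78
f 76 78 77
f 78 75 79
f 78 79 77
f 79 75 80
f 79 80 77
f 80 75 81
f 80 81 77
f 81 75 82
f 81 82 77
f 82 75 83
f 82 83 77
f 83 75 84
f 83 84 77
f 84 75 85
f 84 85 77
f 85 75 86
f 85 86 77
f 86 75 87
f 86 87 77
f 87 75 76
f 87 76 77



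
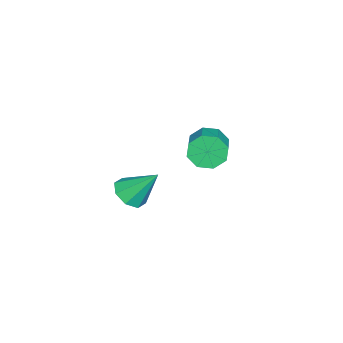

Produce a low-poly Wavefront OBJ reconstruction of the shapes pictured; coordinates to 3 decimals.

v 2.564 -2.103 -0.617
v 3.038 -1.622 -1.008
v 2.496 -1.017 0.637
v 2.461 -1.521 -1.126
v 1.945 -1.762 -0.946
v 1.792 -2.202 -0.573
v 2.091 -2.584 -0.226
v 2.668 -2.685 -0.107
v 3.184 -2.444 -0.287
v 3.337 -2.004 -0.66
v -2.7 -0.751 -1.099
v -2.329 -1.055 -1.788
v -0.909 -0.632 -1.211
v -1.28 -0.329 -0.521
v -2.489 -0.436 -1.848
v -1.069 -0.013 -1.27
v -2.773 -0.001 -1.469
v -1.353 0.422 -0.891
v -3.014 -0.006 -0.873
v -1.594 0.417 -0.295
v -3.071 -0.448 -0.409
v -1.651 -0.025 0.168
v -2.911 -1.067 -0.35
v -1.491 -0.644 0.228
v -2.627 -1.502 -0.729
v -1.207 -1.079 -0.151
v -2.386 -1.497 -1.325
v -0.966 -1.074 -0.747
f 2 1 4
f 2 4 3
f 4 1 5
f 4 5 3
f 5 1 6
f 5 6 3
f 6 1 7
f 6 7 3
f 7 1 8
f 7 8 3
f 8 1 9
f 8 9 3
f 9 1 10
f 9 10 3
f 10 1 2
f 10 2 3
f 12 11 15
f 12 15 13
f 13 15 16
f 13 16 14
f 15 11 17
f 15 17 16
f 16 17 18
f 16 18 14
f 17 11 19
f 17 19 18
f 18 19 20
f 18 20 14
f 19 11 21
f 19 21 20
f 20 21 22
f 20 22 14
f 21 11 23
f 21 23 22
f 22 23 24
f 22 24 14
f 23 11 25
f 23 25 24
f 24 25 26
f 24 26 14
f 25 11 27
f 25 27 26
f 26 27 28
f 26 28 14
f 27 11 12
f 27 12 28
f 28 12 13
f 28 13 14



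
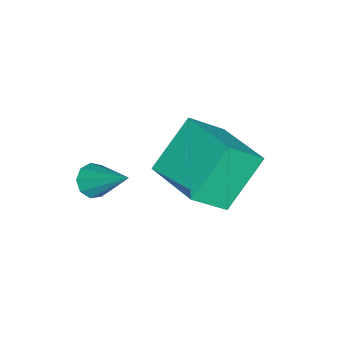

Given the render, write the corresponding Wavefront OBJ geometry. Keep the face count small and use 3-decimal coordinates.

v -3.307 -1.355 -1.502
v -4.585 -0.501 0.016
v -1.929 0.174 -1.201
v -3.207 1.028 0.316
v -2.513 -2.308 -0.296
v -3.791 -1.454 1.221
v -1.135 -0.779 0.004
v -2.413 0.075 1.522
v -0.582 -3.589 0.877
v -0.028 -3.843 0.858
v 0.022 -2.351 2.003
v -0.063 -3.554 0.559
v -0.341 -3.281 0.409
v -0.732 -3.153 0.477
v -1.053 -3.229 0.733
v -1.154 -3.473 1.056
v -0.987 -3.772 1.295
v -0.631 -3.985 1.338
v -0.252 -4.013 1.165
f 2 4 1
f 5 2 1
f 1 4 3
f 3 5 1
f 2 8 4
f 6 2 5
f 6 8 2
f 4 8 3
f 7 5 3
f 3 8 7
f 7 6 5
f 8 6 7
f 10 9 12
f 10 12 11
f 12 9 13
f 12 13 11
f 13 9 14
f 13 14 11
f 14 9 15
f 14 15 11
f 15 9 16
f 15 16 11
f 16 9 17
f 16 17 11
f 17 9 18
f 17 18 11
f 18 9 19
f 18 19 11
f 19 9 10
f 19 10 11



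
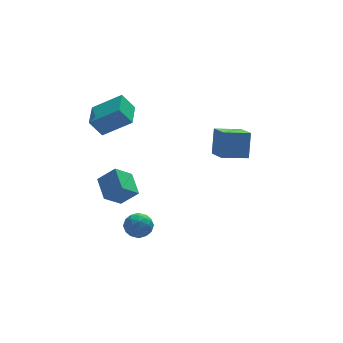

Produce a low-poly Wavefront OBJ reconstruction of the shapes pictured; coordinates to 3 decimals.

v -3.001 -2.977 -1.234
v -2.245 -2.773 -1.541
v -3.195 -3.827 -2.279
v -2.439 -3.623 -2.586
v -2.499 -4.068 -1.874
v -2.379 -3.542 -1.228
v -3.061 -3.058 -2.592
v -2.941 -2.532 -1.946
v -2.282 -2.823 -2.38
v -1.934 -3.447 -1.936
v -3.506 -3.153 -1.884
v -3.158 -3.777 -1.44
v -2.606 -2.8 -1.296
v -2.834 -3.8 -2.524
v -2.869 -4.061 -2.106
v -2.425 -3.941 -2.286
v -2.684 -3.252 -1.112
v -2.24 -3.133 -1.292
v -2.389 -3.894 -1.488
v -3.2 -3.467 -2.528
v -2.756 -3.348 -2.708
v -3.015 -2.659 -1.534
v -2.571 -2.539 -1.714
v -3.051 -2.706 -2.332
v -2.183 -2.71 -1.969
v -2.297 -3.21 -2.583
v -2.663 -2.877 -2.587
v -2.593 -2.568 -2.207
v -1.979 -3.077 -1.708
v -2.093 -3.577 -2.323
v -2.128 -3.838 -1.904
v -2.057 -3.529 -1.525
v -2.001 -3.106 -2.202
v -3.347 -3.023 -1.497
v -3.461 -3.523 -2.112
v -3.383 -3.071 -2.295
v -3.312 -2.762 -1.916
v -3.143 -3.39 -1.237
v -3.257 -3.89 -1.851
v -2.847 -4.032 -1.613
v -2.777 -3.723 -1.233
v -3.439 -3.494 -1.618
v -3.438 1.669 -3.193
v -2.5 1.32 -2.257
v -3.468 3.149 -2.612
v -2.53 2.8 -1.676
v -2.41 2.04 -4.084
v -1.472 1.691 -3.148
v -2.44 3.52 -3.503
v -1.502 3.171 -2.567
v -3.816 3.353 1.954
v -2.255 2.761 3.091
v -3.274 4.982 2.059
v -1.713 4.39 3.196
v -3.127 3.19 0.924
v -1.566 2.598 2.061
v -2.585 4.819 1.029
v -1.024 4.227 2.166
v 2.604 -0.377 0.45
v 2.903 0.29 1.973
v 2.505 1.112 -0.182
v 2.804 1.778 1.342
v 4.136 -0.398 0.158
v 4.435 0.268 1.682
v 4.037 1.09 -0.473
v 4.336 1.757 1.05
f 1 38 17
f 38 12 41
f 17 41 6
f 38 41 17
f 1 17 13
f 17 6 18
f 13 18 2
f 17 18 13
f 1 13 22
f 13 2 23
f 22 23 8
f 13 23 22
f 1 22 34
f 22 8 37
f 34 37 11
f 22 37 34
f 1 34 38
f 34 11 42
f 38 42 12
f 34 42 38
f 2 18 29
f 18 6 32
f 29 32 10
f 18 32 29
f 6 41 19
f 41 12 40
f 19 40 5
f 41 40 19
f 12 42 39
f 42 11 35
f 39 35 3
f 42 35 39
f 11 37 36
f 37 8 24
f 36 24 7
f 37 24 36
f 8 23 28
f 23 2 25
f 28 25 9
f 23 25 28
f 4 30 16
f 30 10 31
f 16 31 5
f 30 31 16
f 4 16 14
f 16 5 15
f 14 15 3
f 16 15 14
f 4 14 21
f 14 3 20
f 21 20 7
f 14 20 21
f 4 21 26
f 21 7 27
f 26 27 9
f 21 27 26
f 4 26 30
f 26 9 33
f 30 33 10
f 26 33 30
f 5 31 19
f 31 10 32
f 19 32 6
f 31 32 19
f 3 15 39
f 15 5 40
f 39 40 12
f 15 40 39
f 7 20 36
f 20 3 35
f 36 35 11
f 20 35 36
f 9 27 28
f 27 7 24
f 28 24 8
f 27 24 28
f 10 33 29
f 33 9 25
f 29 25 2
f 33 25 29
f 44 46 43
f 47 44 43
f 43 46 45
f 45 47 43
f 44 50 46
f 48 44 47
f 48 50 44
f 46 50 45
f 49 47 45
f 45 50 49
f 49 48 47
f 50 48 49
f 52 54 51
f 55 52 51
f 51 54 53
f 53 55 51
f 52 58 54
f 56 52 55
f 56 58 52
f 54 58 53
f 57 55 53
f 53 58 57
f 57 56 55
f 58 56 57
f 60 62 59
f 63 60 59
f 59 62 61
f 61 63 59
f 60 66 62
f 64 60 63
f 64 66 60
f 62 66 61
f 65 63 61
f 61 66 65
f 65 64 63
f 66 64 65



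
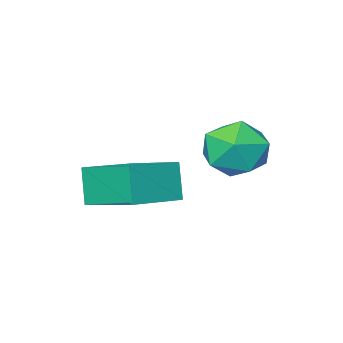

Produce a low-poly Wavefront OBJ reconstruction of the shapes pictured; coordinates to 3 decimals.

v -2.892 0.454 -4.981
v -3.079 0.019 -3.922
v -3.223 2.101 -4.364
v -3.409 1.667 -3.304
v -1.351 0.633 -4.636
v -1.537 0.199 -3.576
v -1.681 2.281 -4.018
v -1.868 1.846 -2.959
v -4.61 3.576 -2.904
v -3.792 4.033 -2.772
v -4.128 2.447 -1.988
v -3.31 2.904 -1.856
v -4.111 3.253 -1.493
v -4.409 3.951 -2.058
v -3.511 2.529 -2.702
v -3.809 3.227 -3.267
v -3.113 3.386 -2.647
v -3.483 3.833 -1.9
v -4.437 2.647 -2.86
v -4.807 3.094 -2.113
f 2 4 1
f 5 2 1
f 1 4 3
f 3 5 1
f 2 8 4
f 6 2 5
f 6 8 2
f 4 8 3
f 7 5 3
f 3 8 7
f 7 6 5
f 8 6 7
f 9 20 14
f 9 14 10
f 9 10 16
f 9 16 19
f 9 19 20
f 10 14 18
f 14 20 13
f 20 19 11
f 19 16 15
f 16 10 17
f 12 18 13
f 12 13 11
f 12 11 15
f 12 15 17
f 12 17 18
f 13 18 14
f 11 13 20
f 15 11 19
f 17 15 16
f 18 17 10



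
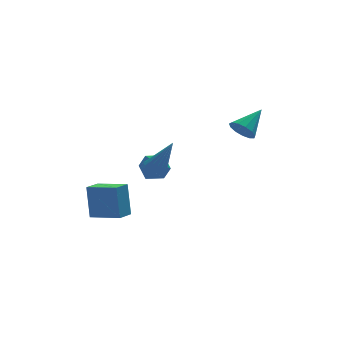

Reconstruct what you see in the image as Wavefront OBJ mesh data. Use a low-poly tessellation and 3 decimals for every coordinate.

v -1.089 2.289 0.504
v -0.588 2.807 0.091
v -0.852 1.333 -0.411
v -0.351 1.851 -0.824
v -0.124 1.558 -0.081
v -0.27 2.149 0.485
v -1.17 1.991 -0.805
v -1.316 2.582 -0.239
v -0.638 2.624 -0.718
v 0.008 2.356 -0.27
v -1.448 1.784 -0.05
v -0.802 1.516 0.398
v -1.204 0.4 0.74
v -0.77 0.677 0.495
v -0.376 0.38 2.18
v -0.93 0.877 0.59
v -1.152 0.967 0.719
v -1.386 0.928 0.853
v -1.579 0.768 0.961
v -1.685 0.523 1.019
v -1.681 0.251 1.013
v -1.568 0.012 0.944
v -1.371 -0.137 0.829
v -1.136 -0.164 0.694
v -0.916 -0.061 0.569
v -0.762 0.147 0.483
v -0.709 0.414 0.457
v 2.939 0.71 2.303
v 3.417 0.434 1.873
v 4.081 1.39 3.137
v 3.319 0.784 1.72
v 3.101 1.111 1.753
v 2.831 1.31 1.96
v 2.595 1.319 2.276
v 2.468 1.134 2.601
v 2.491 0.814 2.831
v 2.656 0.461 2.893
v 2.91 0.187 2.768
v 3.174 0.079 2.496
v 3.363 0.171 2.162
v -2.365 2.064 -3.206
v -2.36 2.621 -1.536
v -3.493 3.155 -3.566
v -3.487 3.713 -1.897
v -1.673 2.707 -3.423
v -1.667 3.265 -1.754
v -2.8 3.799 -3.784
v -2.795 4.356 -2.114
f 1 12 6
f 1 6 2
f 1 2 8
f 1 8 11
f 1 11 12
f 2 6 10
f 6 12 5
f 12 11 3
f 11 8 7
f 8 2 9
f 4 10 5
f 4 5 3
f 4 3 7
f 4 7 9
f 4 9 10
f 5 10 6
f 3 5 12
f 7 3 11
f 9 7 8
f 10 9 2
f 14 13 16
f 14 16 15
f 16 13 17
f 16 17 15
f 17 13 18
f 17 18 15
f 18 13 19
f 18 19 15
f 19 13 20
f 19 20 15
f 20 13 21
f 20 21 15
f 21 13 22
f 21 22 15
f 22 13 23
f 22 23 15
f 23 13 24
f 23 24 15
f 24 13 25
f 24 25 15
f 25 13 26
f 25 26 15
f 26 13 27
f 26 27 15
f 27 13 14
f 27 14 15
f 29 28 31
f 29 31 30
f 31 28 32
f 31 32 30
f 32 28 33
f 32 33 30
f 33 28 34
f 33 34 30
f 34 28 35
f 34 35 30
f 35 28 36
f 35 36 30
f 36 28 37
f 36 37 30
f 37 28 38
f 37 38 30
f 38 28 39
f 38 39 30
f 39 28 40
f 39 40 30
f 40 28 29
f 40 29 30
f 42 44 41
f 45 42 41
f 41 44 43
f 43 45 41
f 42 48 44
f 46 42 45
f 46 48 42
f 44 48 43
f 47 45 43
f 43 48 47
f 47 46 45
f 48 46 47



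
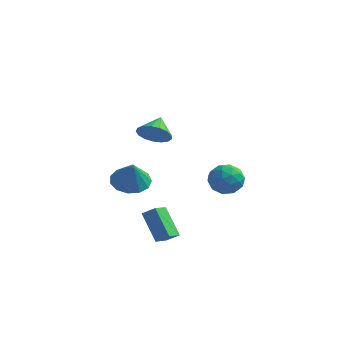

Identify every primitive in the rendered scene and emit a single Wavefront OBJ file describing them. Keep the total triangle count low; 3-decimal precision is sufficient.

v -2.263 -2.767 -1.207
v -1.236 -2.859 -1.493
v -1.897 -3.273 0.267
v -1.304 -2.298 -1.283
v -1.677 -1.886 -1.049
v -2.236 -1.753 -0.865
v -2.803 -1.943 -0.79
v -3.199 -2.394 -0.846
v -3.297 -2.964 -1.017
v -3.068 -3.471 -1.249
v -2.582 -3.755 -1.466
v -1.995 -3.725 -1.602
v -1.494 -3.391 -1.612
v 0.855 3.964 -2.991
v 1.47 3.59 -3.771
v -0.21 2.63 -3.189
v 0.405 2.256 -3.969
v 0.757 2.249 -2.967
v 1.414 3.074 -2.845
v -0.154 3.146 -4.115
v 0.503 3.971 -3.993
v 0.846 3.084 -4.466
v 1.409 2.53 -3.757
v -0.149 3.69 -3.203
v 0.414 3.136 -2.494
v 1.256 3.894 -3.364
v 0.004 2.326 -3.596
v 0.211 2.322 -3.007
v 0.572 2.102 -3.466
v 1.223 3.591 -2.819
v 1.585 3.371 -3.278
v 1.166 2.583 -2.805
v -0.325 2.849 -3.682
v 0.037 2.629 -4.141
v 0.688 4.118 -3.494
v 1.049 3.898 -3.953
v 0.094 3.637 -4.155
v 1.25 3.377 -4.231
v 0.625 2.593 -4.347
v 0.296 3.116 -4.433
v 0.682 3.601 -4.361
v 1.581 3.051 -3.814
v 0.956 2.267 -3.931
v 1.162 2.263 -3.342
v 1.549 2.748 -3.27
v 1.215 2.754 -4.223
v 0.304 3.953 -3.029
v -0.321 3.169 -3.146
v -0.289 3.472 -3.69
v 0.098 3.957 -3.618
v 0.635 3.627 -2.613
v 0.01 2.843 -2.729
v 0.578 2.619 -2.599
v 0.964 3.104 -2.527
v 0.045 3.466 -2.737
v -1.697 -1.089 1.443
v -0.822 -0.823 1.149
v -1.803 0.029 2.137
v -1.103 -0.651 0.829
v -1.52 -0.579 0.649
v -1.977 -0.624 0.651
v -2.37 -0.776 0.835
v -2.609 -0.999 1.158
v -2.639 -1.243 1.546
v -2.453 -1.451 1.911
v -2.094 -1.577 2.168
v -1.644 -1.591 2.26
v -1.206 -1.49 2.164
v -0.88 -1.297 1.903
v -0.742 -1.056 1.537
v -0.123 -4.523 -4.248
v -1.206 -3.772 -2.867
v 0.015 -3.541 -4.675
v -1.069 -2.789 -3.293
v 0.569 -4.411 -3.767
v -0.515 -3.659 -2.385
v 0.706 -3.428 -4.193
v -0.377 -2.677 -2.812
f 2 1 4
f 2 4 3
f 4 1 5
f 4 5 3
f 5 1 6
f 5 6 3
f 6 1 7
f 6 7 3
f 7 1 8
f 7 8 3
f 8 1 9
f 8 9 3
f 9 1 10
f 9 10 3
f 10 1 11
f 10 11 3
f 11 1 12
f 11 12 3
f 12 1 13
f 12 13 3
f 13 1 2
f 13 2 3
f 14 51 30
f 51 25 54
f 30 54 19
f 51 54 30
f 14 30 26
f 30 19 31
f 26 31 15
f 30 31 26
f 14 26 35
f 26 15 36
f 35 36 21
f 26 36 35
f 14 35 47
f 35 21 50
f 47 50 24
f 35 50 47
f 14 47 51
f 47 24 55
f 51 55 25
f 47 55 51
f 15 31 42
f 31 19 45
f 42 45 23
f 31 45 42
f 19 54 32
f 54 25 53
f 32 53 18
f 54 53 32
f 25 55 52
f 55 24 48
f 52 48 16
f 55 48 52
f 24 50 49
f 50 21 37
f 49 37 20
f 50 37 49
f 21 36 41
f 36 15 38
f 41 38 22
f 36 38 41
f 17 43 29
f 43 23 44
f 29 44 18
f 43 44 29
f 17 29 27
f 29 18 28
f 27 28 16
f 29 28 27
f 17 27 34
f 27 16 33
f 34 33 20
f 27 33 34
f 17 34 39
f 34 20 40
f 39 40 22
f 34 40 39
f 17 39 43
f 39 22 46
f 43 46 23
f 39 46 43
f 18 44 32
f 44 23 45
f 32 45 19
f 44 45 32
f 16 28 52
f 28 18 53
f 52 53 25
f 28 53 52
f 20 33 49
f 33 16 48
f 49 48 24
f 33 48 49
f 22 40 41
f 40 20 37
f 41 37 21
f 40 37 41
f 23 46 42
f 46 22 38
f 42 38 15
f 46 38 42
f 57 56 59
f 57 59 58
f 59 56 60
f 59 60 58
f 60 56 61
f 60 61 58
f 61 56 62
f 61 62 58
f 62 56 63
f 62 63 58
f 63 56 64
f 63 64 58
f 64 56 65
f 64 65 58
f 65 56 66
f 65 66 58
f 66 56 67
f 66 67 58
f 67 56 68
f 67 68 58
f 68 56 69
f 68 69 58
f 69 56 70
f 69 70 58
f 70 56 57
f 70 57 58
f 72 74 71
f 75 72 71
f 71 74 73
f 73 75 71
f 72 78 74
f 76 72 75
f 76 78 72
f 74 78 73
f 77 75 73
f 73 78 77
f 77 76 75
f 78 76 77



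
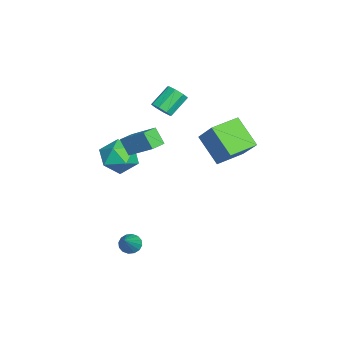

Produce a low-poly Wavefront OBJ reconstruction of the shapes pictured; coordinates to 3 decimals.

v -2.949 -2.023 -1.974
v -2.147 -2.658 -1.435
v -4.193 -3.402 -1.745
v -3.391 -4.037 -1.206
v -3.813 -3.086 -0.699
v -3.044 -2.234 -0.841
v -3.296 -3.826 -2.339
v -2.527 -2.974 -2.481
v -2.361 -3.772 -1.66
v -2.68 -3.315 -0.647
v -3.66 -2.745 -2.533
v -3.979 -2.288 -1.52
v -0.058 0.912 1.874
v 1.07 1.507 3.255
v -0.934 2.218 2.027
v 0.194 2.813 3.408
v 1.026 1.787 0.612
v 2.154 2.382 1.993
v 0.15 3.093 0.765
v 1.278 3.688 2.146
v -1.397 -2.512 -0.322
v -1.855 -2.945 0.556
v -2.101 -1.925 -0.4
v -2.559 -2.358 0.478
v -0.521 -1.322 0.722
v -0.979 -1.755 1.6
v -1.225 -0.735 0.644
v -1.683 -1.168 1.522
v -2.316 -0.874 2.41
v -1.973 -0.373 2.207
v -2.661 0.455 3.087
v -3.004 -0.046 3.29
v -2.383 -0.437 1.947
v -3.071 0.391 2.827
v -2.754 -0.757 1.958
v -3.442 0.071 2.838
v -2.869 -1.145 2.234
v -3.556 -0.317 3.114
v -2.659 -1.375 2.613
v -3.347 -0.547 3.493
v -2.249 -1.311 2.873
v -2.937 -0.483 3.753
v -1.878 -0.991 2.862
v -2.566 -0.163 3.742
v -1.764 -0.603 2.586
v -2.451 0.225 3.466
v 2.563 -2.443 -4.076
v 2.875 -1.995 -4.3
v 3.857 -2.717 -2.824
v 2.696 -1.869 -4.087
v 2.482 -1.896 -3.871
v 2.289 -2.07 -3.71
v 2.17 -2.344 -3.647
v 2.156 -2.645 -3.699
v 2.252 -2.891 -3.851
v 2.431 -3.018 -4.064
v 2.645 -2.991 -4.28
v 2.838 -2.817 -4.441
v 2.957 -2.543 -4.504
v 2.97 -2.242 -4.452
f 1 12 6
f 1 6 2
f 1 2 8
f 1 8 11
f 1 11 12
f 2 6 10
f 6 12 5
f 12 11 3
f 11 8 7
f 8 2 9
f 4 10 5
f 4 5 3
f 4 3 7
f 4 7 9
f 4 9 10
f 5 10 6
f 3 5 12
f 7 3 11
f 9 7 8
f 10 9 2
f 14 16 13
f 17 14 13
f 13 16 15
f 15 17 13
f 14 20 16
f 18 14 17
f 18 20 14
f 16 20 15
f 19 17 15
f 15 20 19
f 19 18 17
f 20 18 19
f 22 24 21
f 25 22 21
f 21 24 23
f 23 25 21
f 22 28 24
f 26 22 25
f 26 28 22
f 24 28 23
f 27 25 23
f 23 28 27
f 27 26 25
f 28 26 27
f 30 29 33
f 30 33 31
f 31 33 34
f 31 34 32
f 33 29 35
f 33 35 34
f 34 35 36
f 34 36 32
f 35 29 37
f 35 37 36
f 36 37 38
f 36 38 32
f 37 29 39
f 37 39 38
f 38 39 40
f 38 40 32
f 39 29 41
f 39 41 40
f 40 41 42
f 40 42 32
f 41 29 43
f 41 43 42
f 42 43 44
f 42 44 32
f 43 29 45
f 43 45 44
f 44 45 46
f 44 46 32
f 45 29 30
f 45 30 46
f 46 30 31
f 46 31 32
f 48 47 50
f 48 50 49
f 50 47 51
f 50 51 49
f 51 47 52
f 51 52 49
f 52 47 53
f 52 53 49
f 53 47 54
f 53 54 49
f 54 47 55
f 54 55 49
f 55 47 56
f 55 56 49
f 56 47 57
f 56 57 49
f 57 47 58
f 57 58 49
f 58 47 59
f 58 59 49
f 59 47 60
f 59 60 49
f 60 47 48
f 60 48 49



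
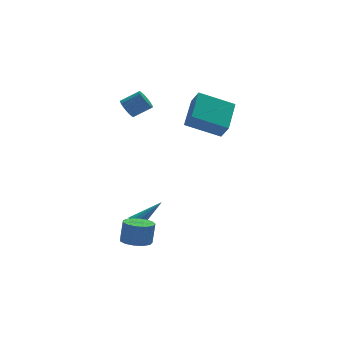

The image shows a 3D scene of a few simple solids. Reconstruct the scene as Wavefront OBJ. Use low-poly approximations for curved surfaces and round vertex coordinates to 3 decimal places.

v 1.278 1.922 2.498
v 1.497 1.337 3.329
v 2.219 3.629 3.452
v 2.438 3.044 4.283
v 3.162 1.376 1.617
v 3.381 0.791 2.448
v 4.103 3.083 2.571
v 4.322 2.498 3.402
v -1.33 3.809 3.228
v -0.989 3.7 2.674
v 0.031 3.521 3.337
v -0.31 3.631 3.892
v -0.962 3.99 2.711
v 0.058 3.812 3.374
v -1.008 4.245 2.851
v 0.012 4.066 3.514
v -1.118 4.413 3.065
v -0.098 4.234 3.728
v -1.27 4.461 3.312
v -0.25 4.283 3.975
v -1.434 4.381 3.542
v -0.414 4.202 4.205
v -1.577 4.187 3.71
v -0.557 4.008 4.373
v -1.671 3.919 3.783
v -0.651 3.74 4.446
v -1.698 3.628 3.746
v -0.678 3.45 4.409
v -1.652 3.374 3.606
v -0.632 3.195 4.269
v -1.542 3.206 3.392
v -0.522 3.027 4.055
v -1.39 3.157 3.145
v -0.37 2.979 3.808
v -1.226 3.238 2.915
v -0.206 3.059 3.578
v -1.083 3.432 2.747
v -0.063 3.253 3.41
v -1.738 0.955 -3.959
v -1.498 0.583 -4.191
v -0.182 1.225 -2.781
v -1.432 0.846 -4.339
v -1.483 1.151 -4.341
v -1.631 1.381 -4.198
v -1.821 1.448 -3.963
v -1.978 1.327 -3.726
v -2.044 1.063 -3.579
v -1.993 0.759 -3.576
v -1.845 0.529 -3.72
v -1.655 0.462 -3.955
v -2.595 -2.322 -3.506
v -2.076 -1.684 -3.676
v -1.866 -1.52 -2.424
v -2.385 -2.158 -2.254
v -2.507 -1.496 -3.629
v -2.298 -1.332 -2.377
v -2.967 -1.57 -3.542
v -2.758 -1.406 -2.29
v -3.308 -1.883 -3.444
v -3.099 -1.719 -2.192
v -3.423 -2.335 -3.366
v -3.214 -2.171 -2.114
v -3.275 -2.783 -3.332
v -3.065 -2.62 -2.08
v -2.911 -3.085 -3.353
v -2.701 -2.921 -2.101
v -2.446 -3.145 -3.423
v -2.237 -2.981 -2.171
v -2.029 -2.943 -3.519
v -1.82 -2.779 -2.267
v -1.791 -2.544 -3.611
v -1.582 -2.38 -2.359
v -1.809 -2.075 -3.67
v -1.6 -1.911 -2.418
f 2 4 1
f 5 2 1
f 1 4 3
f 3 5 1
f 2 8 4
f 6 2 5
f 6 8 2
f 4 8 3
f 7 5 3
f 3 8 7
f 7 6 5
f 8 6 7
f 10 9 13
f 10 13 11
f 11 13 14
f 11 14 12
f 13 9 15
f 13 15 14
f 14 15 16
f 14 16 12
f 15 9 17
f 15 17 16
f 16 17 18
f 16 18 12
f 17 9 19
f 17 19 18
f 18 19 20
f 18 20 12
f 19 9 21
f 19 21 20
f 20 21 22
f 20 22 12
f 21 9 23
f 21 23 22
f 22 23 24
f 22 24 12
f 23 9 25
f 23 25 24
f 24 25 26
f 24 26 12
f 25 9 27
f 25 27 26
f 26 27 28
f 26 28 12
f 27 9 29
f 27 29 28
f 28 29 30
f 28 30 12
f 29 9 31
f 29 31 30
f 30 31 32
f 30 32 12
f 31 9 33
f 31 33 32
f 32 33 34
f 32 34 12
f 33 9 35
f 33 35 34
f 34 35 36
f 34 36 12
f 35 9 37
f 35 37 36
f 36 37 38
f 36 38 12
f 37 9 10
f 37 10 38
f 38 10 11
f 38 11 12
f 40 39 42
f 40 42 41
f 42 39 43
f 42 43 41
f 43 39 44
f 43 44 41
f 44 39 45
f 44 45 41
f 45 39 46
f 45 46 41
f 46 39 47
f 46 47 41
f 47 39 48
f 47 48 41
f 48 39 49
f 48 49 41
f 49 39 50
f 49 50 41
f 50 39 40
f 50 40 41
f 52 51 55
f 52 55 53
f 53 55 56
f 53 56 54
f 55 51 57
f 55 57 56
f 56 57 58
f 56 58 54
f 57 51 59
f 57 59 58
f 58 59 60
f 58 60 54
f 59 51 61
f 59 61 60
f 60 61 62
f 60 62 54
f 61 51 63
f 61 63 62
f 62 63 64
f 62 64 54
f 63 51 65
f 63 65 64
f 64 65 66
f 64 66 54
f 65 51 67
f 65 67 66
f 66 67 68
f 66 68 54
f 67 51 69
f 67 69 68
f 68 69 70
f 68 70 54
f 69 51 71
f 69 71 70
f 70 71 72
f 70 72 54
f 71 51 73
f 71 73 72
f 72 73 74
f 72 74 54
f 73 51 52
f 73 52 74
f 74 52 53
f 74 53 54

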